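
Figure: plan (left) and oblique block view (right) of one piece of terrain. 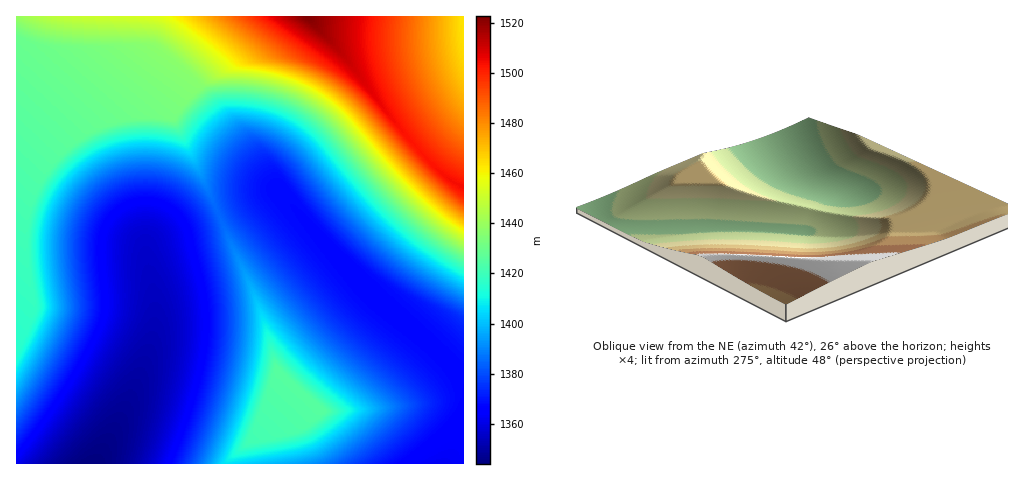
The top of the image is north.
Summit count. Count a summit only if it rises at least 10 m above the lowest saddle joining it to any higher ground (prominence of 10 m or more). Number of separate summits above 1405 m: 1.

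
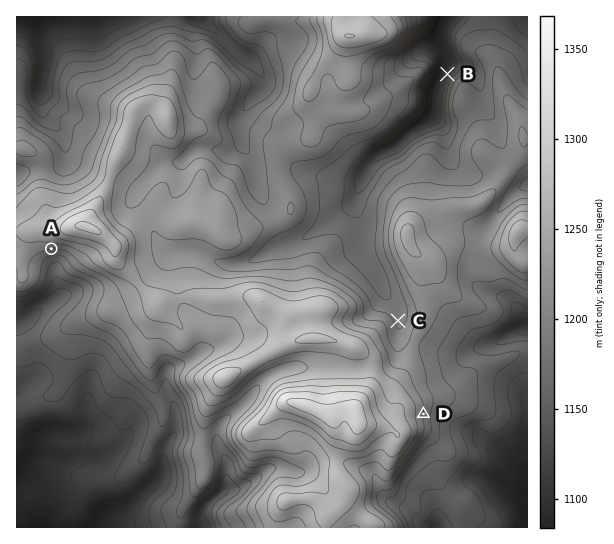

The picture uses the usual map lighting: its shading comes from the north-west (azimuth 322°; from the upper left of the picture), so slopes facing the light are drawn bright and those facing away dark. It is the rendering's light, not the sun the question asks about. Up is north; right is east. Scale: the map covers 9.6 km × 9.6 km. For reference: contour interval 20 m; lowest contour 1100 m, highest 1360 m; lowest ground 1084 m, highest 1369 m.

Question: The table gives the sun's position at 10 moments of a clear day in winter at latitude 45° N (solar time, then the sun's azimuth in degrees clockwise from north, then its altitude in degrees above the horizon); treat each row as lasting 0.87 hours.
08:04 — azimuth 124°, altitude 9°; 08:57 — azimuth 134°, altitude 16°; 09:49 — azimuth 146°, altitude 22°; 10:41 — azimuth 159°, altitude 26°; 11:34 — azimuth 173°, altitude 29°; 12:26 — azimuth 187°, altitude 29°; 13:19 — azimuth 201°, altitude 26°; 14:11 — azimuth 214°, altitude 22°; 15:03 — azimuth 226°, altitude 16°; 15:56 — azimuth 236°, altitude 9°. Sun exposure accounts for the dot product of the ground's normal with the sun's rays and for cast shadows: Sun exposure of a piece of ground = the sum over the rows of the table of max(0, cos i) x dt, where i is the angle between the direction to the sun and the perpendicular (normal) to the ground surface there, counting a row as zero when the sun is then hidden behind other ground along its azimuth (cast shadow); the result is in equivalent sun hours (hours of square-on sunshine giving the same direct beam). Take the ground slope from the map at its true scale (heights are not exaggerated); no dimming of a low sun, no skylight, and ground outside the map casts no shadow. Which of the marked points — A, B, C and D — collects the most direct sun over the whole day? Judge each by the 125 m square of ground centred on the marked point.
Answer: A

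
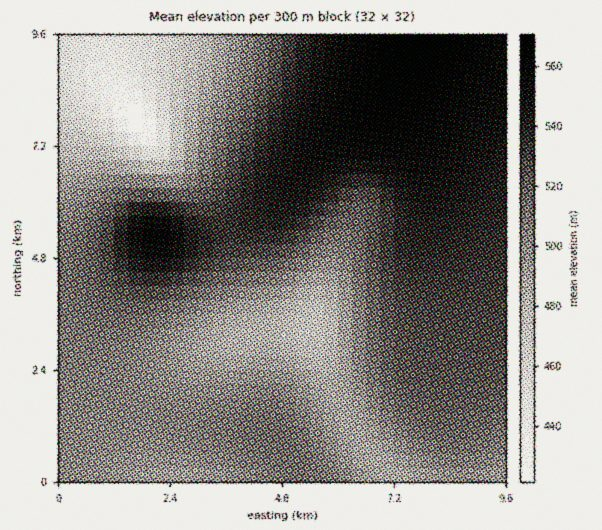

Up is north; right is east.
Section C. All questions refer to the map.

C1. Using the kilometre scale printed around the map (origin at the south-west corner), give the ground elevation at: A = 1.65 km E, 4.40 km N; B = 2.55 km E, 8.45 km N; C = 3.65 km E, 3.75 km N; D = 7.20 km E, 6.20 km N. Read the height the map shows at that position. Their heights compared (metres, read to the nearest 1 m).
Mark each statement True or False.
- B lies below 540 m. True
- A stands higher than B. True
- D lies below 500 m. False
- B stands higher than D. False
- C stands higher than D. False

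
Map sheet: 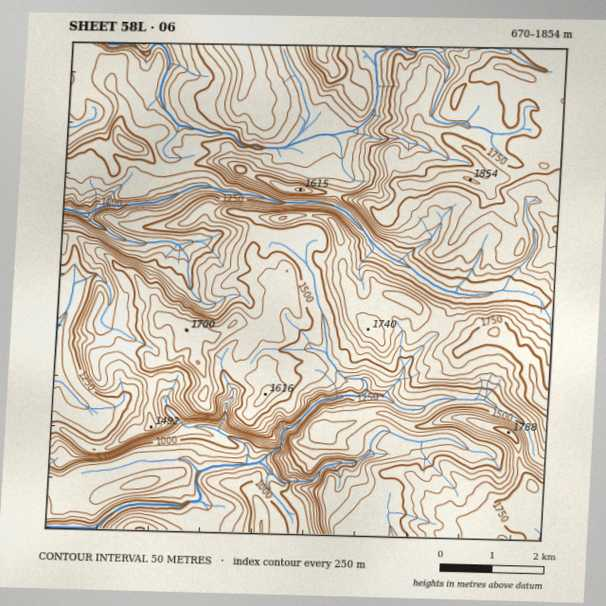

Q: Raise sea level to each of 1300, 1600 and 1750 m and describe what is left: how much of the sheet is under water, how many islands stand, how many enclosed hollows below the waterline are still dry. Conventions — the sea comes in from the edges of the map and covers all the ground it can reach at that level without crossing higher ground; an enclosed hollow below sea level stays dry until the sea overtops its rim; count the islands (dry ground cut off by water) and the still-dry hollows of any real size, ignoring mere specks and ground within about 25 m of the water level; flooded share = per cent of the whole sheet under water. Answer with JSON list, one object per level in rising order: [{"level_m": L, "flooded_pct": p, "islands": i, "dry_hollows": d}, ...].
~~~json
[{"level_m": 1300, "flooded_pct": 31, "islands": 1, "dry_hollows": 0}, {"level_m": 1600, "flooded_pct": 74, "islands": 2, "dry_hollows": 0}, {"level_m": 1750, "flooded_pct": 93, "islands": 1, "dry_hollows": 0}]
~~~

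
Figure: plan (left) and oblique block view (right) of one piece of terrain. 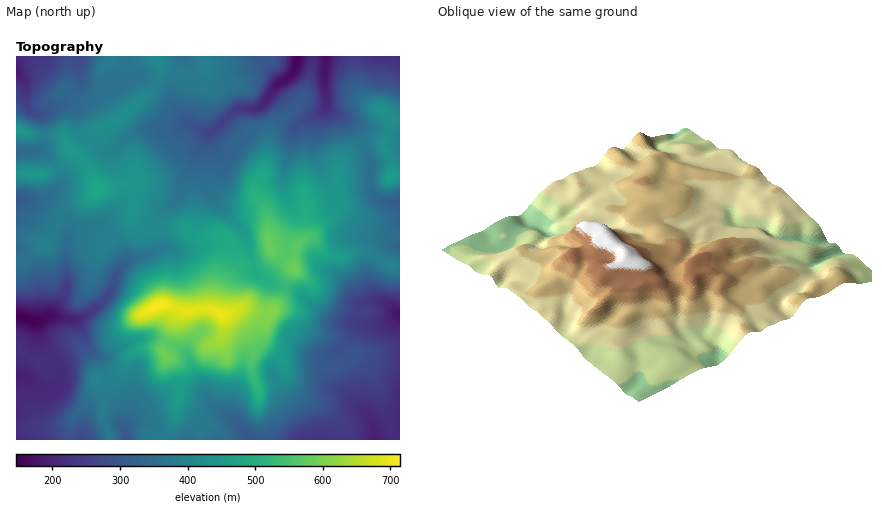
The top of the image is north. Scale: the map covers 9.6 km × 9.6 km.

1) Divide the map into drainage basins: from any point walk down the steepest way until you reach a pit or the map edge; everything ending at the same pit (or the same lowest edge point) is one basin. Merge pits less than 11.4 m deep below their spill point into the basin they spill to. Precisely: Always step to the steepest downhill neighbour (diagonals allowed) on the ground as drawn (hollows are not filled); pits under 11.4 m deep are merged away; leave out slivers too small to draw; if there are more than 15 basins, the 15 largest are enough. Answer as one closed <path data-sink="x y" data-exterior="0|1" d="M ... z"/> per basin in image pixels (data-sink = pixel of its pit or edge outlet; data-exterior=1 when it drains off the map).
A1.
<path data-sink="16 316" data-exterior="1" d="M130 181l-18 7-14 1-10 10-20 11-14 16-6 16-4 3-4 0-16 15-8 4 0 84 4 1 6 6 18 12 18-15 16-6 6 6 7 10 4 16 9 5 6 0 9-7 7-16 8-9 6-3 18 0 5 2 9-26 8-14 30-1 9 3 6-26 13-20-6-24-4-4-8-4-20 5-16-10-32 0-12-4-7-7 4-30z"/><path data-sink="400 316" data-exterior="1" d="M312 238l-6 0-9 6-4 14 1 12-6 8-6 20-12 13-30-3-14 7-16-6-30 1-2 2-15 38 5 8 9 4 4 10-4 38 21 16 4 14 144 0-4-16-16-17-24-9-13-12-4-8-1-12 4 3 42-2 8-3 18-11 22 0 22-3 0-84-8 0-30-15-6 0-14 6-8 0-8-3z"/><path data-sink="298 56" data-exterior="1" d="M312 56l-108 0-1 14-9 6-16-1-14-5-4-4-2 14-10 14-30 25-30 15-16 16 13 12 13 27 14-1 18-7 6 5 1 6-4 26 7 7 12 4 32 0 16 10 16-5 12 4 5 6 5 16 0 6-8 13 10-11 20-6 11-10-3-14 0-18-5-14-8-12 0-8 10-18 6-38 29-26 3-6 8-26z"/><path data-sink="326 56" data-exterior="1" d="M354 56l-41 0-3 20-10 28-29 26-6 38-10 18 0 8 8 12 5 14 2 28 24 20-1-10 4-14 13-7 29-31-1-38 3-6 11-11 12-7 14-2 6 2 6-24-31-28-3-8z"/><path data-sink="16 70" data-exterior="1" d="M66 56l-50 0 0 74 14 4 30 1 4 3 2 8 6 4 16-16 21-10-13-20-18-3-14-11 3-6 1-14z"/><path data-sink="376 440" data-exterior="1" d="M400 350l-12 0-10 3-22 0-18 11-8 3-42 2-4-3 1 12 4 8 13 12 24 9 11 11 7 10 2 12 54 0z"/><path data-sink="126 440" data-exterior="1" d="M158 348l-18 0-6 3-8 9-7 16-13 10-4 30 8 24 54 0 8-14 8-34 1-20-4-10z"/><path data-sink="16 376" data-exterior="1" d="M78 346l-16 6-18 15-18-12-6-6-4 1 0 78 34-1 16-3 7-6 16-18 6-12 0-16-8-16z"/><path data-sink="400 202" data-exterior="1" d="M378 142l-8 0-10 4-19 16-3 6 1 38-14 14 13-3 38 18 24 0 0-61-8 0 1-4-4-14-5-10z"/><path data-sink="16 200" data-exterior="1" d="M72 150l-4 10-18 12-6 2-28 0 0 63 8 0 20 8 14-25 10-10 20-11 10-9-13-28z"/><path data-sink="400 246" data-exterior="1" d="M338 217l-6 0-6 4-18 17 4 0 14 16 8 3 8 0 14-6 6 0 30 15 8 0 0-31-24 0z"/><path data-sink="400 56" data-exterior="1" d="M400 56l-46 0 0 14 5 22 13 14 22 14 6 0z"/><path data-sink="78 56" data-exterior="1" d="M108 56l-40 0-1 28-3 6 14 11 18 3 10 18 4 1 14-8 3-5-13-20-11-10-1-10 7-10z"/><path data-sink="16 152" data-exterior="1" d="M18 130l-2 0 0 43 28 1 6-2 14-8 7-10 0-4-5-4-2-8-4-3-30-1z"/><path data-sink="80 440" data-exterior="1" d="M96 378l-1 10-4 8-20 26-1 18 40 0-8-24 2-24 4-8z"/>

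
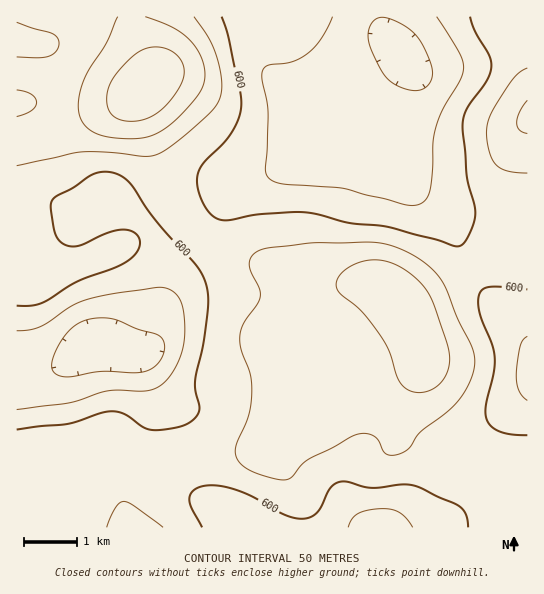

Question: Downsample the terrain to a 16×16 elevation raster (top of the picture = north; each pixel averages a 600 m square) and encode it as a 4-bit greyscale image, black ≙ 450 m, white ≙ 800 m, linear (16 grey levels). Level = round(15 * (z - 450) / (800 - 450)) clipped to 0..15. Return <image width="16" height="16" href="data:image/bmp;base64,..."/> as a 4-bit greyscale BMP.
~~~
<image width="16" height="16" href="data:image/bmp;base64,Qk32AAAAAAAAAHYAAAAoAAAAEAAAABAAAAABAAQAAAAAAIAAAAATCwAAEwsAABAAAAAAAAAAAAAAABEREQAiIiIAMzMzAERERABVVVUAZmZmAHd3dwCIiIgAmZmZAKqqqgC7u7sAzMzMAN3d3QDu7u4A////AHeJh1Z2VFZ4d4h3eId3eIh3h3eJmYmIh1ZmZnmqmZh1MzNGeaqqunUyESWJqqvLhVMiNYmqrMp1dlVFeZq8uHZ3dmeJmaqXd3Zmd3d3dmZ3d2Z3VVVERXeYiIdlQ0RFiaq8uXUzNEWKus7rhUMzNHmZveyFRDIjaImrunVUMiR4"/>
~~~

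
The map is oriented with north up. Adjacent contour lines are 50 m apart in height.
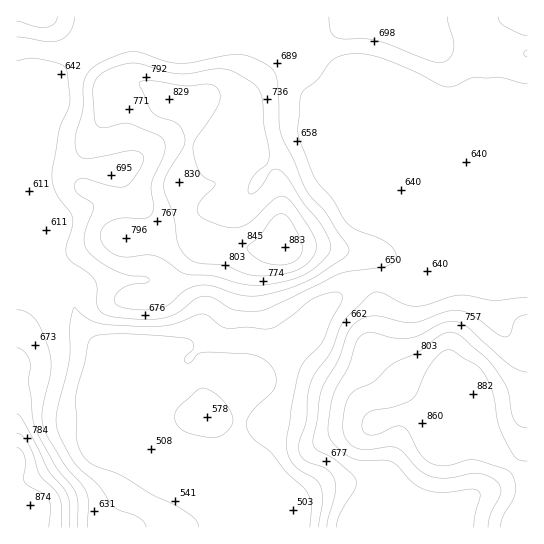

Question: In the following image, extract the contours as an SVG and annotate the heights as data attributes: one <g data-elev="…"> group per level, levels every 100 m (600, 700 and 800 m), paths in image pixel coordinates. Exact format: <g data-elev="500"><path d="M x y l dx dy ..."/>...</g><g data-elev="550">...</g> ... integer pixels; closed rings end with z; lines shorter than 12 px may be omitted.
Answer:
<g data-elev="600"><path d="M146 527l-1-4-6-5-21-8-5-4-15-21-24-23-16-31-2-8 1-9 12-53 1-36 4-18 15 12 17 6 39 2 18-1 14-3 25-9 7 2 10 9 7 3 21-1 20 2 12-5 35-26 12-4 11-2 5 3-1 8-9 16-10 23-17 19-6 10-7 32-6 38 1 12 6 10 6 7 17 9 5 8 1 15-3 25"/></g><g data-elev="700"><path d="M77 527l1-22-2-11-4-8-17-20-19-36-3-12-5-36 2-20-5-10-8-4"/><path d="M527 315l-6 1-5 3-6 15-4 3-9-3-26-19-13-5-12 2-24 9-9 2-11-1-23-6-9 0-9 3-8 6-6 10-9 26-16 29-9 51 2 8 22 12 15 13 4 7-2 9-15 25-3 12"/><path d="M128 309l19 1 15-2 9-5 15-13 15-5 12 1 21 7 12 3 12 0 13-3 20-5 20-9 31-20 6-5 1-4-2-5-22-34-19-21-13-31-10-20-4-13 0-31-3-18-4-8-9-6-14-7-12-2-46 9-14 0-14-2-22-8-10-1-10 2-20 8-9 7-6 6-3 11 0 25-8 27 0 9 3 7 4 4 7 1 44-8 8 2 2 4 0 5-4 8-8 11-5 5-12 1-31-9-6 3-3 5 4 8 13 8 3 4-10 31 1 8 3 6 11 10 16 10 15 5 16 1 3 2 0 3-3 1-13 1-7 2-9 7-3 6 1 4 4 3z"/><path d="M17 37l30 5 12-2 7-3 4-6 3-6 1-8"/><path d="M329 17l2 14 6 7 8 1 21 0 11 2 52 19 10 3 6-1 4-3 5-10-1-8-6-24"/><path d="M498 17l2 5 4 4 15 8 8 2"/></g><g data-elev="800"><path d="M61 527l1-20-3-10-4-7-15-15-11-30-7-9-5-3"/><path d="M527 428l-8-2-5-6-7-31-15-24-30-28-9-5-12 3-23 17-25 12-20 18-19 9-7 10-3 14-1 15 3 9 8 8 11 3 24-3 8 1 6 4 18 19 13 6 15 1 28-5 9 2 10 6 4 5 1 7-10 21-3 13"/><path d="M252 275l14 1 19-2 10-3 10-5 7-8 4-9 0-8-5-11-20-28-5-5-4-1-9 4-23 22-11 5-8 1-8-2-22-9-4-6 1-6 5-8 11-10 1-4-10-6-6-6-5-13-1-12 3-8 22-32 2-8-1-7-4-5-6-2-23 2-34-5-12 1 0 4 12 25 6 6 19 6 4 6 3 6 0 11-16 27-4 12 1 8 8 22 4 24 3 10 6 8 9 5 30 3z"/></g>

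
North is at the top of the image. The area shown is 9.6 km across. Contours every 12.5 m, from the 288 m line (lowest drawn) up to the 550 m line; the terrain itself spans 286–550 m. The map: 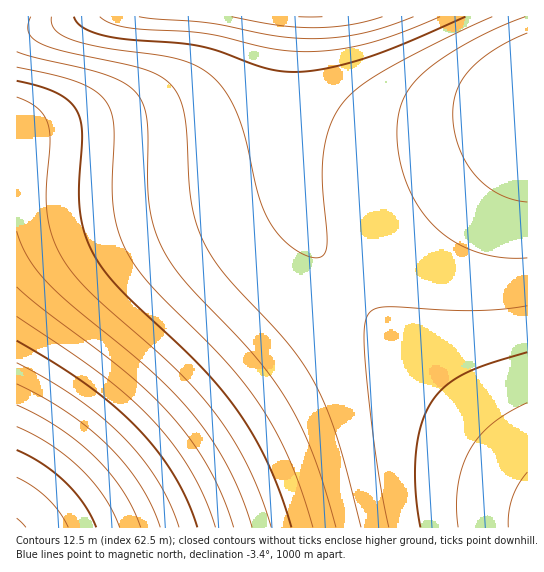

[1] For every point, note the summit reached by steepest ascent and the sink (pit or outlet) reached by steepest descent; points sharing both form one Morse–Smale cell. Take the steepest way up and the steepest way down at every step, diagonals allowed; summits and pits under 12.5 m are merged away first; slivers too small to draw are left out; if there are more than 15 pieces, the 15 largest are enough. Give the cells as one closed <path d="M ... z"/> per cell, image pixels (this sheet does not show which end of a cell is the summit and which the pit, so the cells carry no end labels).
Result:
<path d="M290 16l-274 1 1 511 29-1 45-30 182-144 76-66-26-30-16-23-10-17-8-26-5-50 0-47z"/><path d="M350 288l-215 176-53 40-39 23 484 1 1-55-87-84z"/><path d="M527 16l-236 1-7 77 0 47 5 50 8 26 10 17 16 23 26 30 128-110 50-51z"/><path d="M527 124l-22 26-28 27-128 110 92 102 86 83z"/>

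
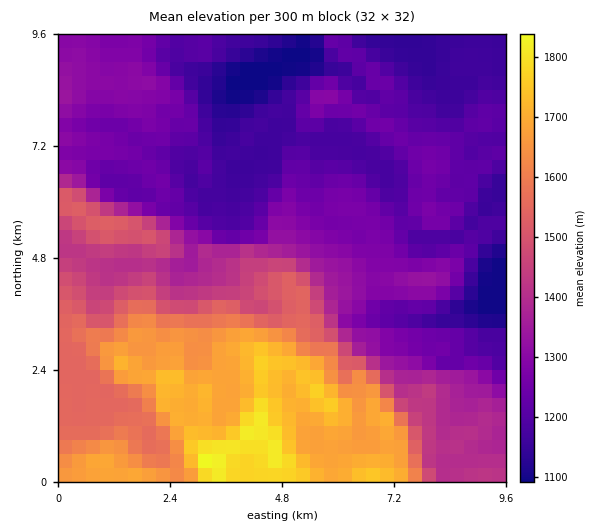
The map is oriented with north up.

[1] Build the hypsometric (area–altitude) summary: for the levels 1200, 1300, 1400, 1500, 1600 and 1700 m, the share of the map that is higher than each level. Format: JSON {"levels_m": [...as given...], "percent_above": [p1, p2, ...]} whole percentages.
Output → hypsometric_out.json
{"levels_m": [1200, 1300, 1400, 1500, 1600, 1700], "percent_above": [78, 51, 40, 30, 20, 9]}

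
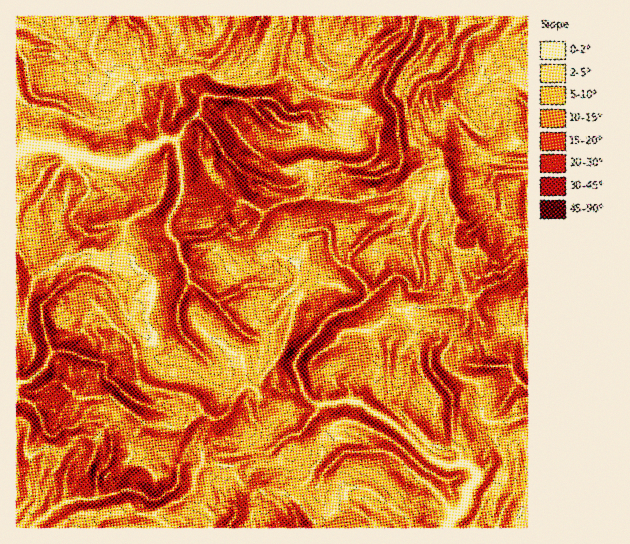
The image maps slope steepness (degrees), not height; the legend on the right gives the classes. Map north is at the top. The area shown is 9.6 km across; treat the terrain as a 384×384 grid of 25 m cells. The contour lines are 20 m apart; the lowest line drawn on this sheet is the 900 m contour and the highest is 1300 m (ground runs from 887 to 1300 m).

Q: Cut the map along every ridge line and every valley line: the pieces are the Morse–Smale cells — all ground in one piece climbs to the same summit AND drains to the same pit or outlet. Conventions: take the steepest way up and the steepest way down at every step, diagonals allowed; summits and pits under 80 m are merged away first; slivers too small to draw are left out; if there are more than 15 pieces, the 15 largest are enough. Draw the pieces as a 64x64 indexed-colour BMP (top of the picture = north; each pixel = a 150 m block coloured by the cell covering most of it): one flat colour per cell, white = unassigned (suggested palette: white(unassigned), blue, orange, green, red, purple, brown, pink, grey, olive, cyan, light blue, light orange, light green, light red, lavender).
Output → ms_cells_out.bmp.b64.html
<image width="64" height="64" href="data:image/bmp;base64,Qk12CAAAAAAAAHYAAAAoAAAAQAAAAEAAAAABAAQAAAAAAAAIAAATCwAAEwsAABAAAAAAAAAA////ALR3HwAOf/8ALKAsACgn1gC9Z5QAS1aMAMJ34wB/f38AIr28AM++FwDox64AeLv/AIrfmACWmP8A1bDFAJmZmZmZmZmZmZAMzMzO7t3d3dIiIiIiIiIiIiIiIiIimWaZmZmZmZmZAAzMzM7t3d3d0iIiIiIiIiIiIiIiIiKZZmmZmZmZmZkADMzMzu7d3d0iIiIiIiIiIiIiIiIiIpmWZmmZmZmZmZlszMzu7t3d0iIiIiIiIiIiIiIiIiIimZZmZmZmaZZmZmbMzu7i0iIiIiIiIiIiIiIiIiIiIiKZlmZmZmZmZmZmZszO7iIiIiIiIiIiIiIiIiIiIiIiIpmWZmZmZmZmZmZmzM7uIiIiIiIiIiIiIiIiIiIiIiIimZZmZmZmZmZmZmZszuIiIiIiIiIiIiIiIiIiIiIiIiKZlmZmZmZmZmZmZmqqIiIiIiIiIiIiIiIiIiIiIiIiIp/5ZmZmZmZmZmZmaqqqoiIiIiIiIiIiIiIiIiIiIiIin/9ERmZmZmZmZmZqqqqqqqIiIiIiIiIiIiIiIiIiIiKf/0RERGZmZmZmZmaqqqqqqiIiIiIiIiIiIiIiIiIiIpn0RERERmZmZmZmZqqqqqqqqiIiIiIiIiIiIiIiIiIin/REREREZmZERERmaqqqqqqqoiIiIiIiIiIiIiIoiCL/9ERERERGREREREVVWqqqqqqqIiIiIiIiIiIiIoiIiP9ERERERERERERERVVaqqqqqqoiIiIiIiIiIiIiiIiIREREREREREREREVVVVqqqqqqIiIiIiIiIiIiIiKIiIhEREREREREREVVVVVVVaqqoiIiIiIiIiIiIiIiIoiIiLtERERERERFVVVVVVVVVVoiIiIiIiIiIiIiIiIoiIiIu7REREREREVVVVVVVVVVUiIiIiIiIiIiIiIiKIiIiIi7u0RERERERVVVVVVVVVURIiIiIiIiIiIiIiKIiIiIiLu7RERERERFVVVVVVVVVVESIiIiIiIiIiIiKIiIiIiIu7tEREREREVVVVVVVVVVURIiIiIiIiIiIiIiiIiIiIi7u0REREREREVVURVVVVURESIiIiIiIiIiIiKIiIiIiLu7RERERERERVVREVVVERERIiIiIiIiIiIiIiiIiIiIG7RERERERERFVRERFVEREREiIiIiIiIiIiIiIogzMzMbtERERERERFVVERERERERERIiIiIiIiIiIiIiiDMzMxu0RERERERERVUREREREREREiIiIiIiIiIiIiKDMzMzG7tERERERERFVVERERERERESIiIiIiIiIiIiIiMzMzMRu7REREREREVVURERERERERIiIiIiIiIiIiIiMzMzMxG7u0RERERERVVREREREREREiIiIiIiIiIiIiIzMzMzERu7tERERERFVVERERERERESIiIiIiIiIiIiIjMzMzMRERu7RERERVVVURERERERERIiIiIiIiIiIiIjMzMzMxEREbtERERFVVVRERERERERIiIiIiIiIiIiIiMzMzMzERERERtVVVVVVRERERERESIiIiIiIiIiIiIiIzMzMzMREREREVVVVVVVERERERESIiIiIiIiIiIiIiIjMzMzMxERERERVVVVVVERERERESIiIiIiIiIiIiIiIiMzMzMzERERERERERERERERERERIiIiIiIiIiIiIiIiIzMzMzMRERERERERERERERERERESIiIiIiIiIiIiIiIjMzMzMxERERERERERERERERERERIiIiIiIiIiIiIiIiMzMzMzERERERERERERERERERERERIiIiIiIiIiIiIiMzMzMzMREREREREREREREREREREREREjMzMzMiIiIiIzMzMzMxERERERERERERERERERERERERMzMzMzMyIiIjMzMzMzEREREREREREREREREREREREREzMzMzMzMiIgMzMzMzMRERERERERERERERERERERERETMzMzMzMzIAAzMzMzMxEREREREREREREREREREREREREzMRMzMzMzAzMzMzMzERERERERERERERERERERERERERERERMzMzMzMzMzMzMREREREREREREREREREREREREREREREzMzMzMzMzMzMxERERERERERERERERERERERERERERETMzMzMzMzMzMzERERERERERERERERERERERERERERERMzMzMzMzMzMzMREREREREREREREREREREREREREREREzMzMzMzMzMzMxEREREREREREREREREREREREREREREzMzMzMzMzMzMzEREREREREREREREREREREREREREREzMzMzMzMzMzMzMRERERERERERERERERERERERERETMzMzMzMzMzMzMzMxEREREREREREREREREREREREXczMzMzMzMzMzMzMzMzERERERERERERERERERdxEREXdzMzMzMzMzMzMzMzMzMREREREREREREREREXd3d3cXd3czMzMzMzMzMzMzMzMxEREREREREREREREXd3d3d3d3dzMzMzMzMzMzMzMzMzERERERERERERERERd3d3d3d3dzMzMzMzMzMzMzMzMzMRERERERERERERF3d3d3d3d3d3MzMzMzMzMzMzMzMzMxEREREREREREREXd3d3d3d3d3MzMzMzMzMzMzMzMzMzEREREREREREREXd3d3d3d3d3czMzMzMzMzMzMzMzMzMRERERERERERERd3d3d3d3d3d3MzMzMzMzMzMzMzMzMxERERERERERERF3d3d3d3d3d3czMzMzMzMzMzMzMzMz"/>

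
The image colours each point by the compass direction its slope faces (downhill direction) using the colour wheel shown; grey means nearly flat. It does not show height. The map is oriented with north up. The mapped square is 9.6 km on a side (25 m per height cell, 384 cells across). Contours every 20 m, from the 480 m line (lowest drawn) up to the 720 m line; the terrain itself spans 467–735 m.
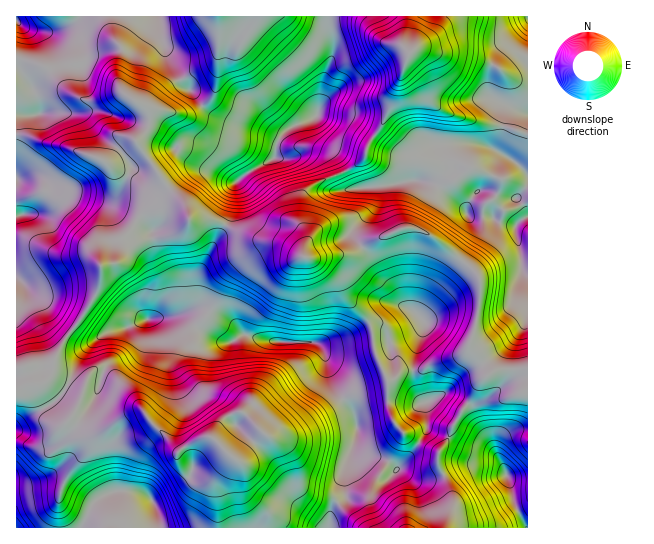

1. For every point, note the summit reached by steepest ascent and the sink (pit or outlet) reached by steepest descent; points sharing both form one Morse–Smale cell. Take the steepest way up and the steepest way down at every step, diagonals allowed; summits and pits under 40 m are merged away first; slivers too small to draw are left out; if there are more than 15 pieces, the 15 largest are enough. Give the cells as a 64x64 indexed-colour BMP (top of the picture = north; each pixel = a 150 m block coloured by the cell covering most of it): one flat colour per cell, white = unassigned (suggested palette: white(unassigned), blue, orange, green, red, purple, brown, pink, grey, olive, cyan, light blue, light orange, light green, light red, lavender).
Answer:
<image width="64" height="64" href="data:image/bmp;base64,Qk12CAAAAAAAAHYAAAAoAAAAQAAAAEAAAAABAAQAAAAAAAAIAAATCwAAEwsAABAAAAAAAAAA////ALR3HwAOf/8ALKAsACgn1gC9Z5QAS1aMAMJ34wB/f38AIr28AM++FwDox64AeLv/AIrfmACWmP8A1bDFAFVVVVUAAAAAAFVVVVAAAAEREREczMzMzMzMzP//////VVVVVVAAAAAAVVVVUAAAARERERzMzMzMzMzM//////BVVVVVUAAAAAVVVVVQAAABEREREczMzMzMzMzP////8FVVVVVVAAAABVVVVVAAABERERERHMzMzMzMzM////8AVVVVVVVVAAVVVVVVUAABEREREREczMzMzMzM/////wBVVVVVVVVVVVVVVVVQAAERERERERzMzMzMzMz/////AFVVVVVVVVVVVVVVVVAAARERERERHMzMzMzMzP////AAVVVVVVVVVVVVVVVVVQAREREREREczMzMzMzP////8ABVVVVVVVVVVVVVVVVVUBERERERERzMzN3czM////8AAFVVVVVVVVVVVVVVVVUAAREREREREc3d3d3Mz///8AAAVVVVVVVVVVVVURFVUAABERERERER3d3d3czM8AAAAABVVVVVVVVVVVVREREQAAAREREREREd3d3d3MwAAAAAAFVVVVURFVVVVRERERAAABERERERER3d3d3QAAAAAAAABVVVURERFVVREREREQABERERERER3d3d3dAAAAAAAAAABVVRERERFRERERERERERERERERHd3d3d0AAAAAAAAAAAVVURERERERERERERERERERERHd3d3d3QAAAAAAAAAAAAVREREREREREREREREREREREd3d3d3QAAAAAAAAAAAAAREREREREREREREREREREREd3d3d3dAAAAAAAAAAd3MzERERERERERERERERERERER3d3d3d0AAAAAAAAAB3czMRERERERERERERERERERER3d3d0A0AAAAAAGAAB3d3MzERERERERERERERERERERHd3d0AAAmQAAAGZmZnd3czMREREREREREREREREREREd3d3QAACZmZAAZmZmd3dzMzEREREREREREREREREREd3d3dAAAJmZmZZmZmZ3d3czMxEREREREREQARETMzMzMz3d0AAAmZmZlmZmZnd3d3MzMREREREREQAAMzMzMzMzMz3QmZAJmZmWZmZmd3d3dzMzMzEREREAAAMzMzMzMzMzM5mZmQmZmZZmZmZ3d3d3MzMzMzMzEAADMzMzMzMzMzMzmZmZmZmZmWZmZnd3d3dzMzMzMzMzMzMzMzMzMzMzMzmZmZmZmZmZZmZmd3d3d3czMzMzMzMzMzMzMzMzMzMzmZmZmZmZmZlmZmZ3d3d3dzMzMzMzMzMzMzMzMzMzMzmZmZmZmZmZmWZmZnd3d3d3MzMzMzMzMzMzMzMzMzMzOZmZmZmZmZmZZmZmd3d3d3dzMzMzMzMzMzMzMzMzMzOZmZmZmZmZmZlmZmZ3d3d3d3MzMzMzMzMzMzMzMzMzOZmZmZmZmZmZlmZmYnd3d3d3d3MzMzMzMzMzMzMzMzmZmZmZmZmZmZlmZmZid3d3d3d3czMzMzMzMzMzMzM0ZmZmmZmZmZmZZmZmZmJ3d3d3d3d0MzMzMzMzMzMzNERmZmZmmZmZmZZmZmZmYnd3d3d3d3dEREMzMzMzNERERGZmZmZmmZmZZmZmZmZid3d3d3d3d0REREMzMzREREREZmZmZmZmZmZmZmZmZiJ3d3d3d3d3dERERDM0RERERERmZmZmZmZmZmZmZmYiInd3d3d3d3d3RERERERERERERGZmZmZmZmZmZmYiIiIid3d3d3d3d3d3dHREREREREREZmZmZmZmZmZmZiIiIiJ3d3d3fu53d3d3RERERERERERmZmZmZmZmZmYiIiIiInd3fu7u7ud3d3REREREREREREZmZmZmZmZmYiIiIiIid37u7u7u7nRERERERERERERERGZmIiIiIiIiIiIiIiLu7u7u7u7gREREREREREREREREREIiIiIiIiIiIiIiIu7u7u7u7gBERERERERERERERERES7IiIiIiIiIiIiIi7u7u7u7u4ERERERERERERERERES7uyIiIiIiIiIiIiLu7u7u7u7oREREREREREREREREu7u7IiIiIiIiIiIiIu7u7u7u6IiEREREREREREREREu7u7siIiIiIiIiIiIi7u7u7u6IiIhERERERERESqpEu7u7u7IiIiIiIiIiIiLu7u7u6IiIiIRERERESqqqqqS7u7u7uyIiIiIiIiIiIu7u7u6IiIiIhEREREqqqqqqqqu7u7u7IiIiIiIiIiIiAAiIiIiIiIiIiIiEqqqqqqqqqru7u7uyIiIiIiIiIiIACIiIiIiIiIiIiICqqqqqqqqqu7u7u7IiIiIiIiIiIgCIiIiIiIiIiIiIAAqqqqqqqqq7u7u7siIiIiIiIiIiAIiIiIiIiIiIiIAACqqqqqqqqru7u7u7IiIiIiIiIiIIiIiIiIiIiIiIAAAKqqqqqqqqq7u7u7siIiIiIiIiIoiIiIiIiIiIiIgAAAqqqqqqqqqru7u7uyIiIiIiIiIiiIiIiIiIiIiIgAAACqqqqqqqqqu7u7u7siIiIiIiIiIIiIiIiIiIiIiAAAAKqqqqqqqqqru7u7uyIiIiIiIiIgiIiIiIiIiIiAAAAAqqqqqqqqqqu7u7u7siIiIiIiIiCIiIiIiIiIiIAAAACqqqqqqqqqu7u7u7u7siIiIiIiIAAACIiIiIiIgAAAAKqqqqqqqqq7u7u7u7uyIiIiIiIgAAAACIiIiIiAAAAAqqqqqqqqqru7u7u7u7siIiIiIi"/>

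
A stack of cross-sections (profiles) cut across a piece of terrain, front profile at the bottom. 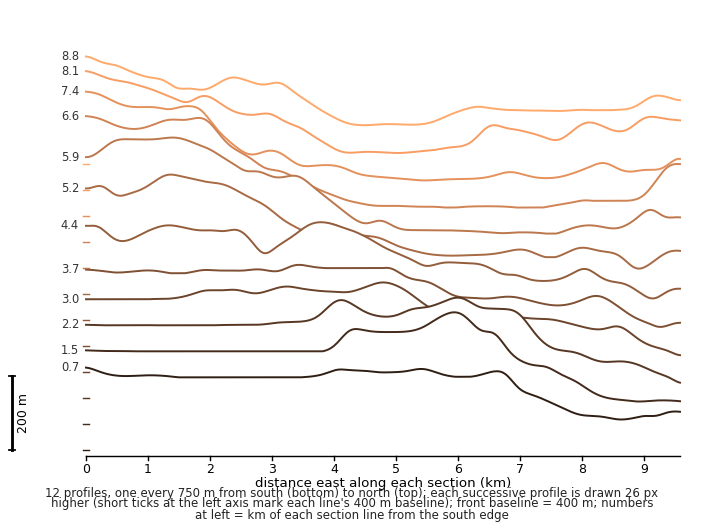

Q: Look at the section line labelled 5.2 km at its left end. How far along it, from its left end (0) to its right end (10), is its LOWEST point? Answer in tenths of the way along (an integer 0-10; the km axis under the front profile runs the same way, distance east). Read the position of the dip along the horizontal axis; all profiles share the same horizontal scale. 9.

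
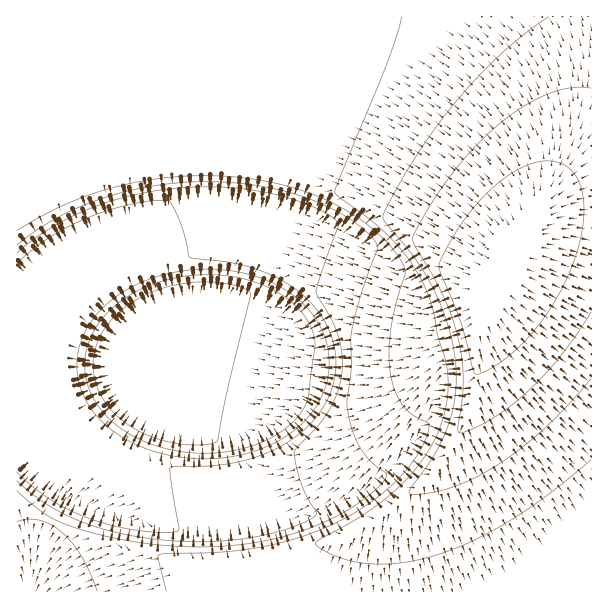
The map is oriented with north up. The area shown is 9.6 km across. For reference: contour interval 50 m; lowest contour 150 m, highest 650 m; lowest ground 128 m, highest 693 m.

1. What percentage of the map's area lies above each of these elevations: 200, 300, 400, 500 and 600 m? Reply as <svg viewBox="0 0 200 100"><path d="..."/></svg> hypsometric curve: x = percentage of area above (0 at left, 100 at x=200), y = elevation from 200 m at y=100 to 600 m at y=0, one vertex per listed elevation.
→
<svg viewBox="0 0 200 100"><path d="M180 100l-25-25-27-25-67-25-37-25"/></svg>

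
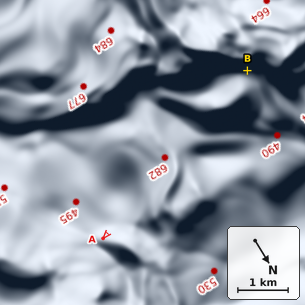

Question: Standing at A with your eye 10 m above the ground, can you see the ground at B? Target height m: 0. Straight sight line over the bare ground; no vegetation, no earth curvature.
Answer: no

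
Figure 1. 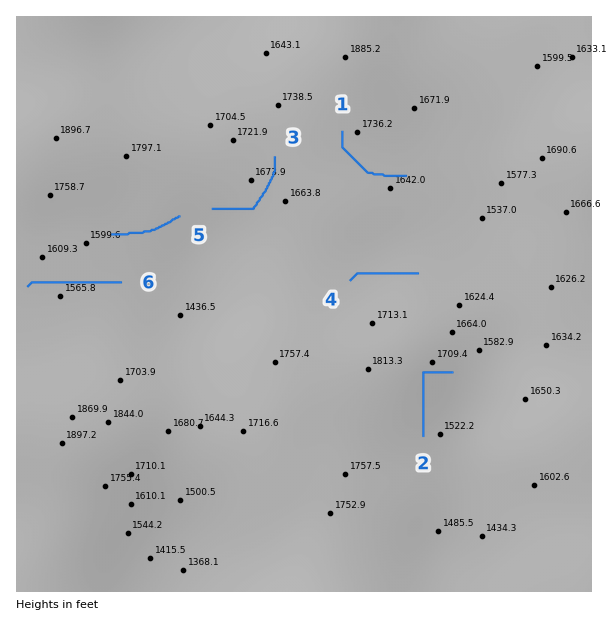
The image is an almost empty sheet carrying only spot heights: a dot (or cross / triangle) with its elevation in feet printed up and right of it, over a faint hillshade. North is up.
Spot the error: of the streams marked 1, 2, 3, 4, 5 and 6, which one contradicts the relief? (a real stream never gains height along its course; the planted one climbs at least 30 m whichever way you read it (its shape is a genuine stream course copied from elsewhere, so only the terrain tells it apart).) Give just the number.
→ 2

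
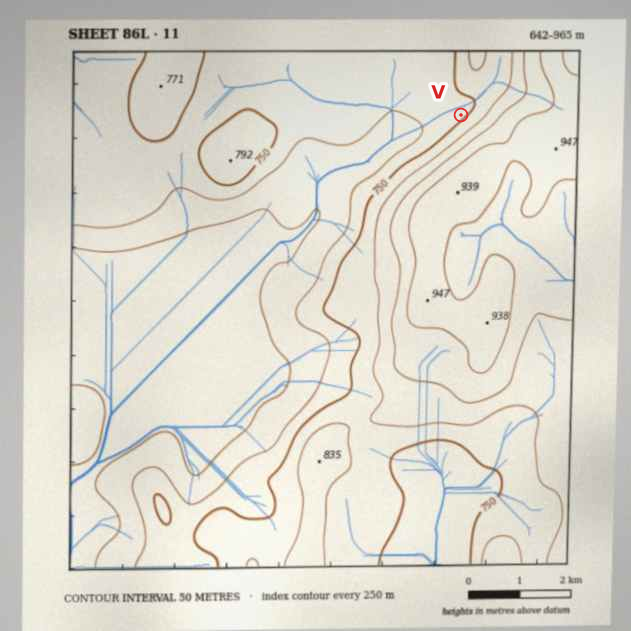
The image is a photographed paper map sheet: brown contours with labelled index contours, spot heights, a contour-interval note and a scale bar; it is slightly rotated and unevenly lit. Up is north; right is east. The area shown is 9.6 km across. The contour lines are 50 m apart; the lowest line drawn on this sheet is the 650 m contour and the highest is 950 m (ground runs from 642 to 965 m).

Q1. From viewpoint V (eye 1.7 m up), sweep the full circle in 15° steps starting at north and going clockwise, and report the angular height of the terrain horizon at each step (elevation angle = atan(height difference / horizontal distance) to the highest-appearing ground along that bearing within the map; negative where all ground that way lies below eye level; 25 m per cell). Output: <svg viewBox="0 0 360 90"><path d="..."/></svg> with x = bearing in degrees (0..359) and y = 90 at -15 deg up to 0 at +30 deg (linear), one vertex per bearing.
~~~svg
<svg viewBox="0 0 360 90"><path d="M0 55l15-3 15 2 15-1 15-4 15 0 15-5 15-3 15-3 15-2 15-1 15 2 15 3 15 5 15 6 15 6 15 4 15-2 15 1 15 0 15 1 15 2 15-2 15-2"/></svg>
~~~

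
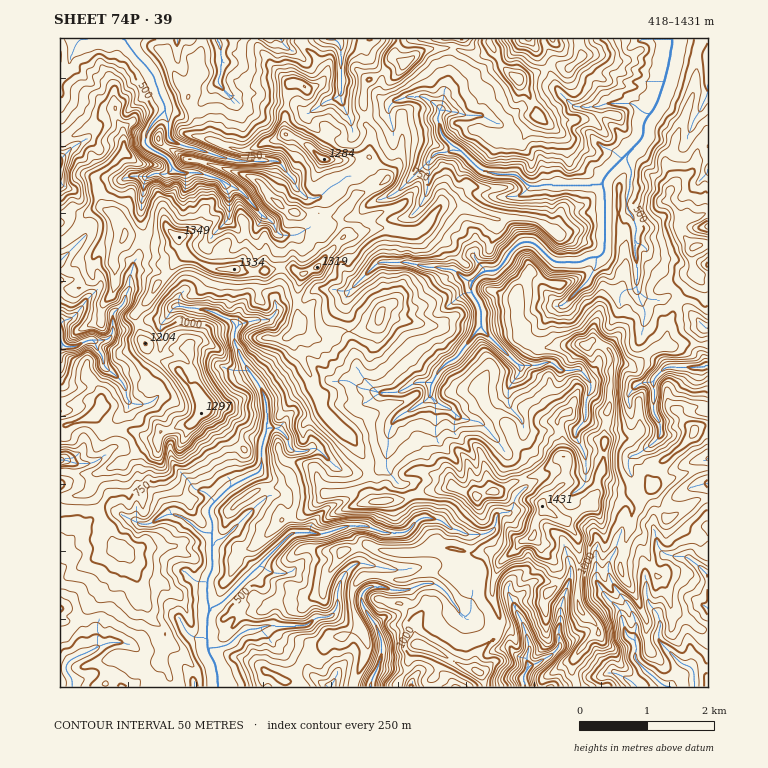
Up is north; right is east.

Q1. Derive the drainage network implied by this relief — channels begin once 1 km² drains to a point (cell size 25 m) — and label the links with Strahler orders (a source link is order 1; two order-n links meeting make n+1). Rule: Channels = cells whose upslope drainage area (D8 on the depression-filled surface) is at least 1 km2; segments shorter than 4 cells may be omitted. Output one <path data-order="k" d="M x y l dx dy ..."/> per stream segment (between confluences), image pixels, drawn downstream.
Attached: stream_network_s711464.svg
<path data-order="2" d="M527 670l0 1-4 4 0 6 2 2 0 4"/><path data-order="1" d="M691 666l3 5 0 16"/><path data-order="2" d="M209 651l0 3 3 4 0 1 4 6 0 6 2 2 0 14"/><path data-order="1" d="M94 649l-5 2-5 3-3 0-2 2-5 2-7 5 0 2-2 1 0 4 2 1 0 2 5 5 0 9"/><path data-order="1" d="M559 648l-9 8-8 3-7 6-5 0 0 1-3 4"/><path data-order="1" d="M635 641l0 3 2 2 0 5-2 2 0 6 27 26 2 0 1 2 5 0"/><path data-order="1" d="M527 638l0 1 1 2 0 12-1 1 0 7 1 2 0 3-1 2 0 2"/><path data-order="1" d="M331 616l-2 1-12 0-12 9-40 0-2 1-3 0-2 2-10 0-3 3-4 0-12 12-1 0-2 2-5 0-2 2-10 0 0 3"/><path data-order="2" d="M209 612l0 2-2 2 0 33 2 2"/><path data-order="1" d="M459 610l-8-10-2-5-8-8-2 0-3-4-14 0-5 4-3 0-5 3-19 0-5-3-15 0-2 1-2 0-5 7 0 7 4 5 1 5 4 4 0 1 5 5 0 2 3 5 2 9 1 1 0 19-1 1 0 4-2 2 0 3-7 12 0 7-1 0"/><path data-order="2" d="M212 534l0 36-5 8 0 24 2 2 0 8"/><path data-order="1" d="M473 534l-7 0-8-5-6 0-1-1-2 0-7-7-1 0-2-2-7 0-2-1-8 0-2 1-1 0-10 12-2 0-2 2-22 0-2-2-3 0-2-2-3 0-5-3-22 0-2 2-3 0-2 1-3 0-2 2-3 0-2 2-5 0-2 1-6 0-2-1-20 0-2 1-2 0-30 31 0 2-2 1-2 0-35 36-5 1-2 2-3 0 0 3-2 2"/><path data-order="1" d="M167 514l7 0 1 2 5 0 7 5 2 0 8 8 2 0 3 4 9 0 1 1"/><path data-order="1" d="M282 431l-5-3-10 0"/><path data-order="2" d="M267 428l0 5-2 2 0 3-2 2 0 5-2 2 0 22-1 1 0 2-2 2-3 0-5 3-16 7-3 3-2 0-20 20 0 9 3 5 0 13"/><path data-order="1" d="M393 421l10-8 2 0 2-2 3 0 9-7 5-1 6-7"/><path data-order="1" d="M659 419l-5-6 0-34 11-12 39 0 2-2 2 0"/><path data-order="1" d="M456 414l-7-6-3 0-2-2-5-2-9-8"/><path data-order="1" d="M586 401l2-5 3-5 0-9-12-13-3 0-2 1-13 0-9-8-7 0-1 2-4 0-1 1-21 0"/><path data-order="2" d="M430 396l0-12 2 0 0-2"/><path data-order="1" d="M378 392l20 0 5-3 6-2 6-5 17 0"/><path data-order="1" d="M125 387l-2-5-9-8-1 0-5-5-2 0-2-2 0-3-1-2 0-7-5-5 0-1-2-2 0-4-4-3"/><path data-order="2" d="M432 382l4-5 1-5 10-10 9-3 3-4 0-1 4-4 0-1 6-7 0-2 5-5 0-2 7-6"/><path data-order="1" d="M520 372l0-5-2-2"/><path data-order="2" d="M518 365l-37-37 0-1"/><path data-order="2" d="M92 340l-5 0-11 7-12 0 0-2-4-3 0-10"/><path data-order="1" d="M113 333l-5 7-16 0"/><path data-order="3" d="M481 327l0-17-2-2 0-3-1-2 0-2-7-8 0-10 2-2"/><path data-order="1" d="M187 308l10 0 2 2 8 0 2 1 3 0 12 7 4 0 1 2 2 0 5 5 0 5-2 2 0 11 6 9 0 3 1 2 2 5 3 3 0 2 4 3 0 2 3 4 0 1 5 5 0 2 7 12 0 5 2 2 0 25"/><path data-order="1" d="M583 286l6-7 4-8 3-4 0-8 2-2"/><path data-order="1" d="M637 286l0-29-2-1 0-22 2-2 0-5-2-2 0-3-2-2 0-3-6-9 0-10 1-2 0-5 2-1 0-12 2-2 0-7-5-8 0-5 6-7 0-2"/><path data-order="1" d="M358 283l20-21 31 0 1 2 7 0 2 2 5 0 1 1 16 0 1 2 10 0 2 2 2 0 8 8 2 0 2 2 5 0"/><path data-order="3" d="M473 281l8-9 2 0 2-1 11 0 7-7 0-2 4-3 1-5 10-10 2 0 2-2 10 0 2 2 1 0 17 17 2 0 2 1 25 0 8-5 9 0"/><path data-order="3" d="M598 257l1 0 6-5 0-62-2-2 0-3-2-2"/><path data-order="1" d="M261 215l-3-3 0-2-8-9 0-1-10-10-12-5-4-4-1 0-5-3-6 0-1-2-9-2-1-1-21 0-1-2-4 0-3-3"/><path data-order="3" d="M601 183l5-7 0-2 27-27"/><path data-order="1" d="M290 176l-5-5 0-2-3-3 0-2-4-3-42 0-2-2-6 0-2-1-5 0-2-2-8-2-2-2-8-1-2-2-3 0-2-2-7 0-2-1-3 0-2-2-3 0-2-2-1 0-4-3-1 0 0-19-2-1 0-4-2-1 0-4"/><path data-order="2" d="M172 168l-3-9-4-3-12-5-3-4-2 0-1-1 0-2-2 0 2-12 3-3 2-5 13-14"/><path data-order="1" d="M429 161l3-3 0-2 5-4 10 0 5-3 2 0 2 2 5 0"/><path data-order="2" d="M461 151l18 18 2 0 2 2 3 0 2 2 7 0 1 1 21 0 11 12 12 0 2-1 59 0 0-2"/><path data-order="3" d="M633 147l9-8 0-2 1-1 0-12 2-2 2-5 3-3"/><path data-order="3" d="M650 114l4-4 0-1 5-9 1-8 2-2 2-9 1-1 0-5 2-2 0-5 2-2 0-6 1-2 0-9 2-1 0-9"/><path data-order="2" d="M165 110l0-5-7-12 0-5-3-5 0-5-2-2 0-1-5-5 0-2-13-14 0-1-9-10 0-2-1-2-2 0"/><path data-order="1" d="M633 103l9 9 1 0 2 2 5 0"/><path data-order="1" d="M432 102l9 8-2 5-2 2 0 3 4 5 0 7 1 2 0 2 12 11 4 0 3 4"/><path data-order="1" d="M341 93l0-47-5-7-7 0"/><path data-order="1" d="M218 83l0-3 3-5 0-29-2-2-1-5"/>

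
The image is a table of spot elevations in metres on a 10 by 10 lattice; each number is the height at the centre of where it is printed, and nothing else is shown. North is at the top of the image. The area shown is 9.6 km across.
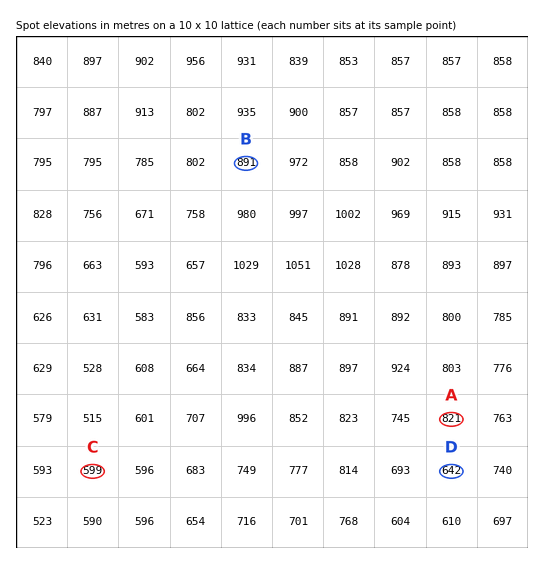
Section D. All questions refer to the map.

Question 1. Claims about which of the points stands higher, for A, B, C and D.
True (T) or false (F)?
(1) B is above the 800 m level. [T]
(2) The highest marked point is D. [F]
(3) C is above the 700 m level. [F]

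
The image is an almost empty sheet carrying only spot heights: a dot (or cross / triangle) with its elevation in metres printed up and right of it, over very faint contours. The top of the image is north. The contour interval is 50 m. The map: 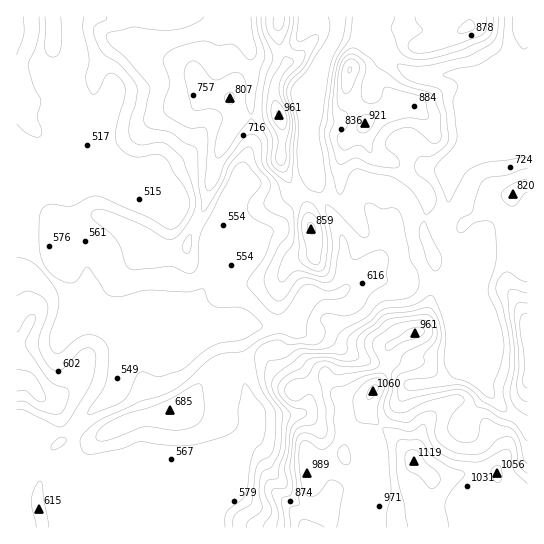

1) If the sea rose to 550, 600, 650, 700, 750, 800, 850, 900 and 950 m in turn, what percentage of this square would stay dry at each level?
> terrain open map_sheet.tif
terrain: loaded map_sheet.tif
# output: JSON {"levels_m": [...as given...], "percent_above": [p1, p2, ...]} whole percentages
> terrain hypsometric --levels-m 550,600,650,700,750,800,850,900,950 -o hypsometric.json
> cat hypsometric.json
{"levels_m": [550, 600, 650, 700, 750, 800, 850, 900, 950], "percent_above": [86, 68, 57, 44, 32, 23, 18, 12, 9]}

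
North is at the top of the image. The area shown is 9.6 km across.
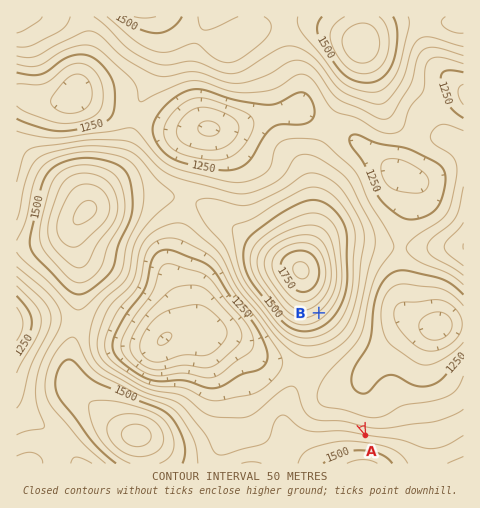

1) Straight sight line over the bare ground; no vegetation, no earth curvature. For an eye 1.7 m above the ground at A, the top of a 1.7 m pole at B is visible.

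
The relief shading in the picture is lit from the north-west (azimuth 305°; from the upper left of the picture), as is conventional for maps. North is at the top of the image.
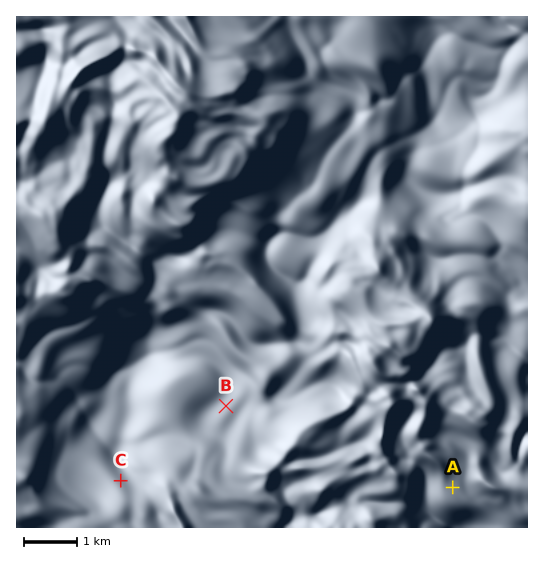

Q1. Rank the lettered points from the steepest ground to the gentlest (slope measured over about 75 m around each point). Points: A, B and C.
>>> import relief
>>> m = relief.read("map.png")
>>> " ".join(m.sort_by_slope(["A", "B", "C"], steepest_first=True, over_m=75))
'C B A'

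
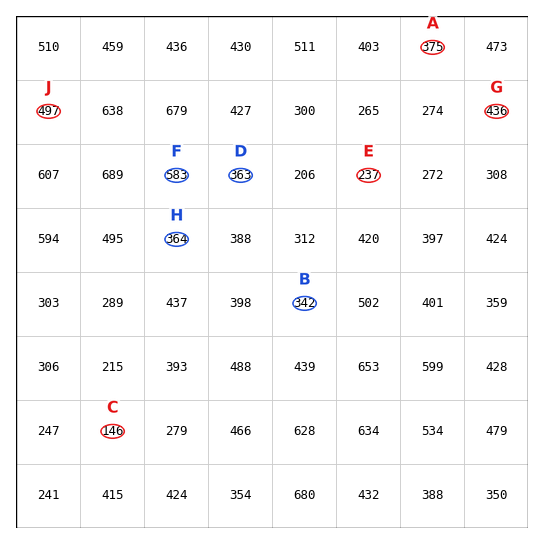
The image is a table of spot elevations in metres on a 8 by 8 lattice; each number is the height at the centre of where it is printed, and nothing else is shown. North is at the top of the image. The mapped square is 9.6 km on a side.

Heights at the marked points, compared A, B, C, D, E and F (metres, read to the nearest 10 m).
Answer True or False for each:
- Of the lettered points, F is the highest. True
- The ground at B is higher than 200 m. True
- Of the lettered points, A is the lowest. False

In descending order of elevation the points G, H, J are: J G H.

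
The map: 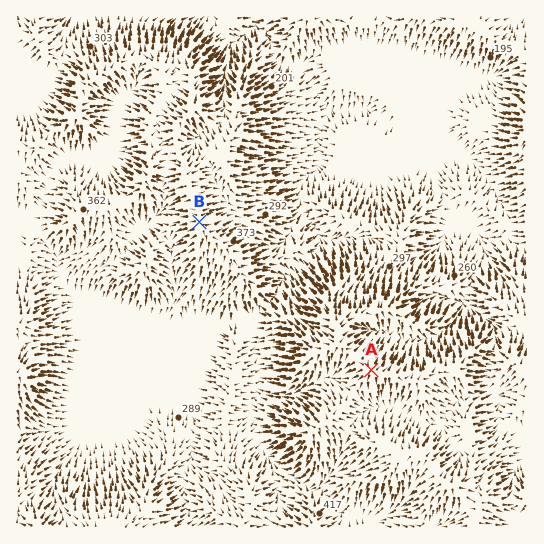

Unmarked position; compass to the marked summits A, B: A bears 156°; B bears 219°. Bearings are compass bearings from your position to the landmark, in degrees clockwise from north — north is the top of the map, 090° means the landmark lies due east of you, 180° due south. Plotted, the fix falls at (268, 137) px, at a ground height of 255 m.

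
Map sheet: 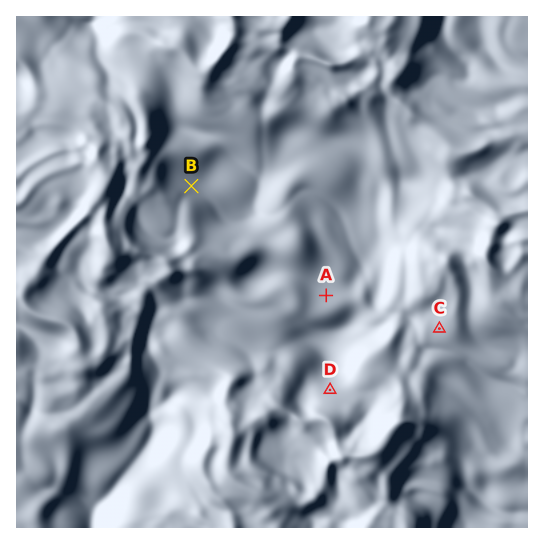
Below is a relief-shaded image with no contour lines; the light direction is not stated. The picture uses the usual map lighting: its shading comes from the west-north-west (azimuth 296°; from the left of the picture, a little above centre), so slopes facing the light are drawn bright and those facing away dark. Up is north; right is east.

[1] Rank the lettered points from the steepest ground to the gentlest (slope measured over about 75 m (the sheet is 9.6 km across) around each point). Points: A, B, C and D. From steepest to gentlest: D B C A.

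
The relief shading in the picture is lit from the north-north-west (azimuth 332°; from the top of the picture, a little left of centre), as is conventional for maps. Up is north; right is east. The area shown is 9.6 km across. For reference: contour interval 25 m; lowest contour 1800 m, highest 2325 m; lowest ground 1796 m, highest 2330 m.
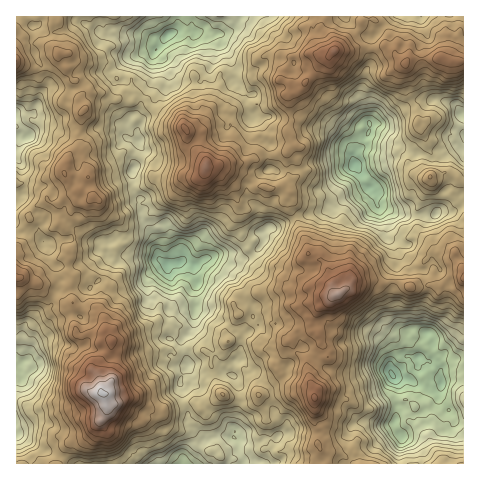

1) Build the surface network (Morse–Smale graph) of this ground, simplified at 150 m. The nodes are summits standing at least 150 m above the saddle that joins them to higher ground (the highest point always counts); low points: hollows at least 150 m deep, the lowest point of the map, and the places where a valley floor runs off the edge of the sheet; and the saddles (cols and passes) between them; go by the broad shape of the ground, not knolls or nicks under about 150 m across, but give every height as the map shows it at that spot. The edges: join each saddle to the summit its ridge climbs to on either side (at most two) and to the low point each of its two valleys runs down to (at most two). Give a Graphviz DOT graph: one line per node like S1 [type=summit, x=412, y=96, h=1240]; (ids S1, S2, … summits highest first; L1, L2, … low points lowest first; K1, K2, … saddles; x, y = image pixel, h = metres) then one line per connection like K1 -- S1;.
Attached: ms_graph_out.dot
graph terrain {
  S1 [type=summit, x=103, y=393, h=2330];
  S2 [type=summit, x=337, y=294, h=2293];
  S3 [type=summit, x=206, y=166, h=2267];
  L1 [type=low, x=392, y=375, h=1796];
  L2 [type=low, x=355, y=164, h=1812];
  L3 [type=low, x=167, y=265, h=1812];
  L4 [type=low, x=167, y=34, h=1831];
  L5 [type=low, x=18, y=368, h=1905];
  L6 [type=low, x=28, y=137, h=1928];
  K1 [type=saddle, x=393, y=281, h=2128];
  K2 [type=saddle, x=54, y=297, h=2108];
  K3 [type=saddle, x=71, y=239, h=2095];
  K4 [type=saddle, x=59, y=455, h=2091];
  K5 [type=saddle, x=295, y=217, h=2070];
  K6 [type=saddle, x=413, y=104, h=2054];
  K7 [type=saddle, x=248, y=106, h=2039];
  K8 [type=saddle, x=145, y=98, h=2029];
  K9 [type=saddle, x=183, y=404, h=2014];
  K1 -- S2;
  K1 -- L1;
  K1 -- L2;
  K2 -- S1;
  K2 -- L3;
  K2 -- L5;
  K3 -- S1;
  K3 -- L3;
  K3 -- L6;
  K4 -- S1;
  K4 -- L3;
  K4 -- L5;
  K5 -- S2;
  K5 -- S3;
  K5 -- L3;
  K5 -- L2;
  K6 -- S2;
  K6 -- S3;
  K6 -- L2;
  K7 -- S3;
  K7 -- L3;
  K7 -- L4;
  K8 -- S1;
  K8 -- S3;
  K8 -- L3;
  K8 -- L4;
  K9 -- S1;
  K9 -- S2;
  K9 -- L3;
}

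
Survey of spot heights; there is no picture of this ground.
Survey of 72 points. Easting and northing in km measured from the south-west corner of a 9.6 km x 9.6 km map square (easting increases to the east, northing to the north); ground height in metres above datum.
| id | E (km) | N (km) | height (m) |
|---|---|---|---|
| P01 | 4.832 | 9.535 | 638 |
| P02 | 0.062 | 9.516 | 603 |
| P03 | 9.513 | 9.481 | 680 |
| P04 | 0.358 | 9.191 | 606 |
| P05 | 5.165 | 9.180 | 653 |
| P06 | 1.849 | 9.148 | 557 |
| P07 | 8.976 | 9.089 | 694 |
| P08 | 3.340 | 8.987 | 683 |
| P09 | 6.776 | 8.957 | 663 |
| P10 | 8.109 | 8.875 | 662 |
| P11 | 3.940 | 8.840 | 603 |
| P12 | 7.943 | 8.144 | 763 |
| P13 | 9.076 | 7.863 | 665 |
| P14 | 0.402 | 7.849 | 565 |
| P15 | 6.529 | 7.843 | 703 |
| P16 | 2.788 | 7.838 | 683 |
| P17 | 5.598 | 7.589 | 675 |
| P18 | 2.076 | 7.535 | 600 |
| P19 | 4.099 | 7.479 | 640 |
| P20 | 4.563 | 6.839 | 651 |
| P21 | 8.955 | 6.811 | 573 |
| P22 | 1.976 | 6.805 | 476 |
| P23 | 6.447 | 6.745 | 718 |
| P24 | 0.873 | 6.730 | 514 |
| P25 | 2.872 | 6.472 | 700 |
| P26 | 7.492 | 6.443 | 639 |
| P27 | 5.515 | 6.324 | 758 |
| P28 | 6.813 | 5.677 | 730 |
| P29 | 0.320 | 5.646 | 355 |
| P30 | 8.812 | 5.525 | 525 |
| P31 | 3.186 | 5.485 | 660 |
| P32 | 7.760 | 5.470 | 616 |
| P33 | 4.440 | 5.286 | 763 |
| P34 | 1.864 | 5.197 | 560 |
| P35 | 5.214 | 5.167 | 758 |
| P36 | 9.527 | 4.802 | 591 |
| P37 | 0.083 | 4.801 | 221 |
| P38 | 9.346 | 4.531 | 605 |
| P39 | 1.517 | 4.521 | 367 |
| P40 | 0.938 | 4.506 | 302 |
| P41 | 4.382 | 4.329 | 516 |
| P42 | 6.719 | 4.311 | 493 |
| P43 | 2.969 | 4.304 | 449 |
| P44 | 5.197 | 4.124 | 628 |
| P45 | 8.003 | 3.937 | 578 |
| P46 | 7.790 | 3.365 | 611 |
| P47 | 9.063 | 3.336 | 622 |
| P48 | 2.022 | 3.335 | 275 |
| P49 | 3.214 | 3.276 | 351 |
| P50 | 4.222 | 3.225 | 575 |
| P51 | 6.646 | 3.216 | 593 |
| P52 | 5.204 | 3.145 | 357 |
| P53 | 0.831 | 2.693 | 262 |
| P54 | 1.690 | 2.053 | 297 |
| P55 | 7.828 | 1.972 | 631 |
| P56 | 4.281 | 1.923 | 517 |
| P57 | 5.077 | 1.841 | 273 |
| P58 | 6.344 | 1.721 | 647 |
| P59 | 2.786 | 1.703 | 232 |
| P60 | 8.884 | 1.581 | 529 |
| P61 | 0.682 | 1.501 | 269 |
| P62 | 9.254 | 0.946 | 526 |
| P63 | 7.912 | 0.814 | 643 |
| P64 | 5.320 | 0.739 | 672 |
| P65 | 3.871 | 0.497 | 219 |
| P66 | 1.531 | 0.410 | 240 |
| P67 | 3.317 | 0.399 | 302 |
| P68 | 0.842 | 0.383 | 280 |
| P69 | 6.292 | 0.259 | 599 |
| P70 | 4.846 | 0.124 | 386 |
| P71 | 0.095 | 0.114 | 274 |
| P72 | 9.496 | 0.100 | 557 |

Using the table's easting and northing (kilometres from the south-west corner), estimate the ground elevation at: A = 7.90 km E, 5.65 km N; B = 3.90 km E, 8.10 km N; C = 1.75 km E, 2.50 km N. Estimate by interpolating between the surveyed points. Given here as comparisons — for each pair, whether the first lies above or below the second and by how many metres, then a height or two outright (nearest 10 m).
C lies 360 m below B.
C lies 280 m below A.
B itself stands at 670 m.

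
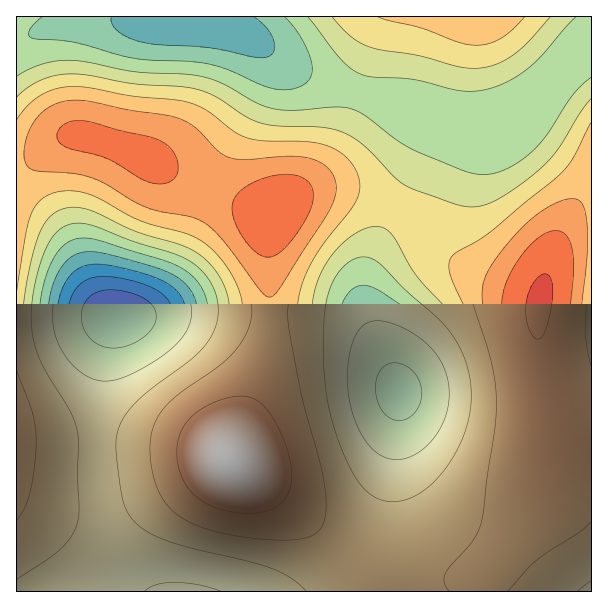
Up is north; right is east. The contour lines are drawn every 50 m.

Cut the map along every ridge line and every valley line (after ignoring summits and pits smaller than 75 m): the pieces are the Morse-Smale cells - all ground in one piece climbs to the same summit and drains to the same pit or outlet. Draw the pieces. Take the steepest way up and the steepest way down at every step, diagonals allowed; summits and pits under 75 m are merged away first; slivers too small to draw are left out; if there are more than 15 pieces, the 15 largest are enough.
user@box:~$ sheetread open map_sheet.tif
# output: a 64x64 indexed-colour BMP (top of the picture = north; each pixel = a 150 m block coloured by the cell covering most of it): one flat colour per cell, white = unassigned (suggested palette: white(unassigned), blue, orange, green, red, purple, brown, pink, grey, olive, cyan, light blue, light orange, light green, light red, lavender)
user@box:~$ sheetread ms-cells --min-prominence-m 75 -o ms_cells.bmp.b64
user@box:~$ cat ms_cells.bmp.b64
<image width="64" height="64" href="data:image/bmp;base64,Qk12CAAAAAAAAHYAAAAoAAAAQAAAAEAAAAABAAQAAAAAAAAIAAATCwAAEwsAABAAAAAAAAAA////ALR3HwAOf/8ALKAsACgn1gC9Z5QAS1aMAMJ34wB/f38AIr28AM++FwDox64AeLv/AIrfmACWmP8A1bDFABERERERERERERERERERERERERERERERERERERERERERERERERERERERERERERERERERERERERETMzEREREREREREREREREREREREREREREREREREzMzMzMzMzEREREREREREREREREREREREREREREREREzMzMzMzMzMxERERERERERERERERERERERERERERERMzMzMzMzMzMzERERERERERERERERERERERERERERERMzMzMzMzMzMzMxERERERERERERERERERERERERERERMzMzMzMzMzMzMzMRERERERERERERERERERERERERERMzMzMzMzMzMzMzMzERERERERERERERERERERERERERMzMzMzMzMzMzMzMzMRERERERERERERERERERERERERMzMzMzMzMzMzMzMzMzERERERERERERERERERERERETMzMzMzMzMzMzMzMzMzMRERERERERERERERERERERETMzMzMzMzMzMzMzMzMzMzERERERERERERERERERERETMzMzMzMzMzMzMzMzMzMzMREREREREREREREREREREzMzMzMzMzMzMzMzMzMzMzMxEREREREREREREREREREzMzMzMzMzMzMzMzMzMzMzMzMRERERERERERERERERETMzMzMzMzMzMzMzMzMzMzMzMxERERERERERERERERERMzMzMzMzMzMzMzMzMzMzMzMzERERERERERERERERERETMzMzMzMzMzMzMzMzMzMzMzMRERERERERERERERERERMzMzMzMzMzMzMzMzMzMzMzMxEREREREREREREREREREzMzMzMzMzMzMzMzMzMzMzMxERERERERERERERERERERMzMzMzMzMzMzMzMzMzMzMzEREREREREREREREREREREzMzMzMzMzMzMzMzMzMzMzMRERERERERERERERERERERMzMzMzMzMzMzMzMzMzMzMxEREREREREREREREREREREzMzMzMzMzMzMzMzMzMzMzERERERERERERERERERERETMzMzMzMzMzMzMzMzMzMzMREREREREREREREREREREREzMzMzMzMzMzMzMzMzMzMRERERERERERERERERERERETMzMzMzMzMzMzMzMzMzMxERERERERERERERERERERERMzMzMzMzMzMzMzMzMzMzEREREREREREREREREREREREzMzMzMzMzMzMzMzMzMzMRERERERERERERERERERERETMzMzMzMzMzMzMzMzMzMxERERERERERERERERERERERMzMzMzMzMzMzMzMzMzMzEREREREREREREREREREREREzMzMzMzMzMzMzMzMzMzMRERERERERERERERERERERETMzMzMzMzMzMzMzMzMzMxERERERERERERERERERERERMzMzMzMzMzMzMzMzMzMyEREREREREREREREREREREREzMzMzMzMzMzMzMzMzIiIhERERERERERERERERERERETMzMzMzMzMzMzMzMiIiIiERERERERERERERERERERERMzMzMzMzMzMzMzMiIiIiIREREREREREREREREREREREzMzMzMzMzMzMzIiIiIiIiERERERERERERERERERERETMzMzMzMzMzMzIiIiIiIiIRERERERERERERERERERERMzMzMzMzMzMzIiIiIiIiIiEREREREREREREREREREREzMzMzMzMzMzIiIiIiIiIiIhERERERERERERERERERETMzMzMzMzMzIiIiIiIiIiIiIhERERERERERERERERESIzMzMzMzMzIiIiIiIiIiIiIiERERERERERERERERIiIiMzMzMzMiIiIiIiIiIiIiIiIRERERERERERERESIiIiIiIzMyIiIiIiIiIiIiIiIiIhEREREREREREREiIiIiIiIiIiIiIiIiIiIiIiIiIiIiERERERERERERIiIiIiIiIiIiIiIiIiIiIiIiIiIiIiIhERERERERESIiIiIiIiIiIiIiIiIiIiIiIiIiIiIiIiIREREREREiIiIiIiIiIiIiIiIiIiIiIiIiIiIiIiIiIiIRERESIiIiIiIiIiIiIiIiIiIiIiIiIiIiIiIiIiIiIiERIiIiIiIiIiIiIiIiIiIiIiIiIiIiIiIiIiIiIiIiIiIiIiIiIiIiIiIiIiIiIiIiIiIiIiIiIiIiIiIiIiIiIiIiIiIiIiIiIiIiIiIiIiIiIiIiIiIiIiIiIiIiIiIiIiIiIiIiIiIiIiIiIiIiIiIiIiIiIiIiIiIiIiIiIiIiIiIiIiIiIiIiIiIiIiIiIiIiIiIiIiIiIiIiIiIiIiIiIiIiIiIiIiIiIiIiIiIiIiIiIiIiIiIiIiIiIiIiIiIiIiIiIiIiIiIiIiIiIiIiIiIiIiIiIiIiIiIiIiIiIiIiIiIiIiIiIiIiIiIiIiIiIiIiIiIiIiIiIiIiIiIiIiIiIiIiIiIiIiIiIiIiIiIiIiIiIiIiIiIiIiIiIiIiIiIiIiIiIiIiIiIiIiIiIiIiIiIiIiIiIiIiIiIiIiIiIiIiIiIiIiIiIiIiIiIiIiIiIiIiIiIiIiIiIiIiIiIiIiIiIiIiIiIiIiIiIiIiIiIiIiIiIiIiIiIiIiIiIiIiIiIiIiIiIiIiIiIiIiIiIiIiIiIiIiIiIiIiIiIiIiIiIiIiIiIiIiIiIiIiIiIiIiIiIiIi"/>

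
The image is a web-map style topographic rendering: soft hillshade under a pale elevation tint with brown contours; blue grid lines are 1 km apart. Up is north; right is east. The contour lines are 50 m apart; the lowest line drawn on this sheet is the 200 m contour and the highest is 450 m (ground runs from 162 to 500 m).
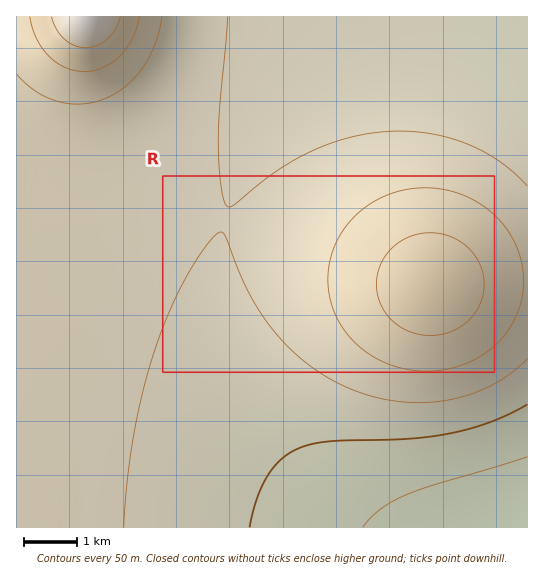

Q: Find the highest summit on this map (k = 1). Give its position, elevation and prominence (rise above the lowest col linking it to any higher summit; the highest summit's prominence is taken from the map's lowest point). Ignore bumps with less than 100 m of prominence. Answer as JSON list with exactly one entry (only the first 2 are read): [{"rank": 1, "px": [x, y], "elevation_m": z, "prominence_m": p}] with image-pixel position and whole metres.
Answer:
[{"rank": 1, "px": [431, 286], "elevation_m": 430, "prominence_m": 130}]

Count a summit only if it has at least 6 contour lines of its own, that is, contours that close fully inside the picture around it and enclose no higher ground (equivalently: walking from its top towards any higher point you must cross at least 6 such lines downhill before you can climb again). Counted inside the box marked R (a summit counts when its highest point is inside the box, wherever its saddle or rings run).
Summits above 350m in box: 0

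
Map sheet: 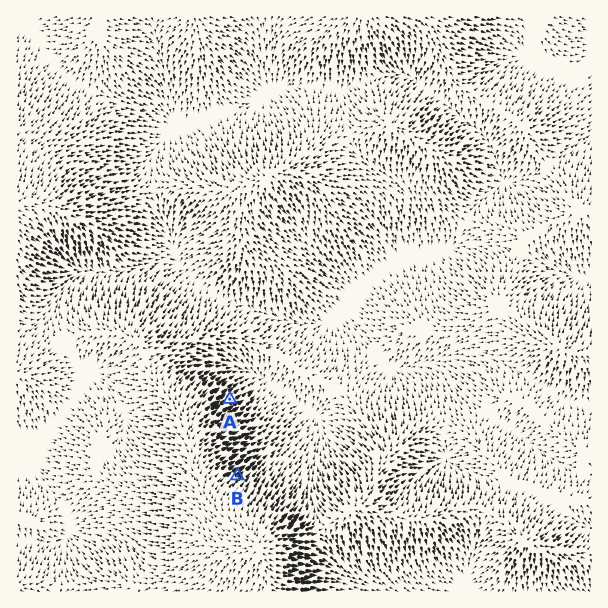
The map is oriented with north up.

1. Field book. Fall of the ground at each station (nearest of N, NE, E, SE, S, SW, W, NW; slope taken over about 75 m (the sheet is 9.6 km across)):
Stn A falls NE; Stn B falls NE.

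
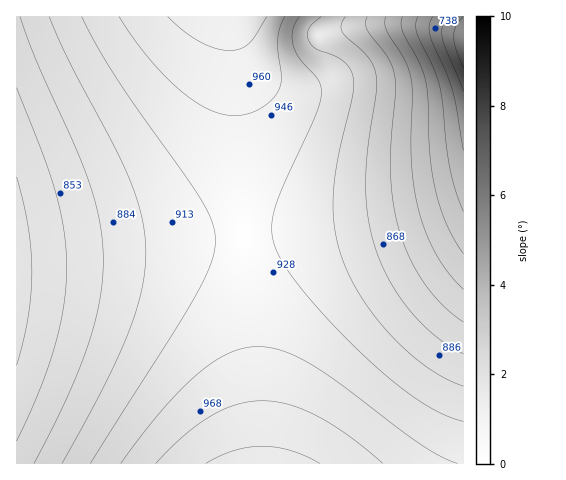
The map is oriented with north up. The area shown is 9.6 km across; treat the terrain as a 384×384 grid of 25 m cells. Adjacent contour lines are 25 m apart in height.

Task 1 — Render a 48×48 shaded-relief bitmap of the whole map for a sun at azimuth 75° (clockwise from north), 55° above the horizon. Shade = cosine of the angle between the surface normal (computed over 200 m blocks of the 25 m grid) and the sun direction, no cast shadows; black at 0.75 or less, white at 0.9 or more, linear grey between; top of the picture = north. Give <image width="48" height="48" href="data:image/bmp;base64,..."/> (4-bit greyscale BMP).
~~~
<image width="48" height="48" href="data:image/bmp;base64,Qk32BAAAAAAAAHYAAAAoAAAAMAAAADAAAAABAAQAAAAAAIAEAAATCwAAEwsAABAAAAAAAAAAAAAAABEREQAiIiIAMzMzAERERABVVVUAZmZmAHd3dwCIiIgAmZmZAKqqqgC7u7sAzMzMAN3d3QDu7u4A////AFVVVVVVVVVmZmZnd3d3iIiIiIiIiIiIiFVVVVVVVVVmZmZnd3d3iIiIiIiIiIiIiFVVVVVVVVVmZmZnd3d3iIiIiIiIiIiIiFVVVVVVVVVmZmZnd3d3iIiIiIiIiIiIiFVVVVVVVVVmZmZnd3d3iIiIiIiIiIiIiFVVVVVVVVVmZmZnd3d3iIiIiIiIiIiIiFVVVVVVVVVmZmZnd3d3iIiIiIiIiIiIiFVVVVVVVVVmZmZnd3d3iIiIiIiIiIiIiFVVVVVVVVZmZmZnd3d3iIiIiIiIiIiIiFVVVVVVVVZmZmZnd3d3iIiIiIiJmZiIiFVVVVVVVVZmZmZnd3d3iIiIiIiZmZmIiFVVVVVVVVZmZmZnd3d3iIiIiIiZmZmZiFVVVVVVVVZmZmZnd3d3iIiIiImZmZmZmVVVVVVVVVZmZmZnd3d3iIiIiImZmZmZmVVVVVVVVVZmZmZnd3d3iIiIiJmZmZmZmVVVVVVVVVZmZmZnd3d3iIiIiJmZmZmZmVVVVVVVVVZmZmZnd3d3iIiIiJmZmZmZmVVVVVVVVVZmZmZnd3d3iIiIiJmZmZmZmVVVVVVVVVZmZmZnd3d3iIiIiZmZmZmZmVVVVVVVVVZmZmZnd3d3iIiIiZmZmZmZmVVVVVVVVVZmZmZmd3d3iIiIiZmZmZmZmVVVVVVVVVZmZmZmd3d3iIiIiZmZmZmZmVVVVVVVVVZmZmZmd3d3iIiIiZmZmZmaqlVVVVVVVVZmZmZmd3d3iIiImZmZmZqqqlVVVVVVVVZmZmZmd3d3iIiImZmZmaqqqlVVVVVVVVVmZmZmd3d3iIiImZmZmaqqqlVVVVVVVVVmZmZmd3d3iIiImZmZmqqqqlVVVVVVVVVmZmZmd3d3iIiImZmZmqqqqlVVVVVVVVVmZmZmd3d3iIiImZmZqqqqqlVVVVVVVVVmZmZmd3d3iIiImZmZqqqqqlVVVVVVVVVmZmZmd3d3iIiImZmaqqqqqlVVVVVVVVVmZmZmd3d3iIiJmZmaqqqqq1VVVVVVVVVmZmZmd3d3iIiJmZmaqqqqu1VVVVVVVVVmZmZmd3d3iIiJmZmaqqqru1VVVVVVVVVWZmZmd3d3iIiJmZmqqqq7u1VVVVVVVVVWZmZmd3d3iIiJmZmqqqq7u1VVVVVVVVVWZmZmd3d3iIiJmZmqqqu7u1VVVVVVVVVWZmZmd3d3iIiJmZmqqqu7vFVVVVVVVVVWZmZmd3d3iIiJmZmqqru7zFVVVVVVVVVWZmZmd3d4iIiZmZqqqru8zVVVVVVVVVVWZmZmd3d4iJmZmZqqq7vM3VVVVVVVVVVWZmZmd3eImZmZmZqqu7zN3UVVVVVVVVVWZmZmd3eJmqmZmaqru8zd7kRVVVVVVVVWZmZmd3iJqqqYmaqrvM3d7kRVVVVVVVVWZmZmd3iau7qYmaq7vM3d3URFVVVVVVVVZmZmd3iau7qZmaq7vMzMzERFVVVVVVVVZmZmd3iau6mZmaqru8zMu0RFVVVVVVVVZmZmd3iaq6mZmaqru7u7ug=="/>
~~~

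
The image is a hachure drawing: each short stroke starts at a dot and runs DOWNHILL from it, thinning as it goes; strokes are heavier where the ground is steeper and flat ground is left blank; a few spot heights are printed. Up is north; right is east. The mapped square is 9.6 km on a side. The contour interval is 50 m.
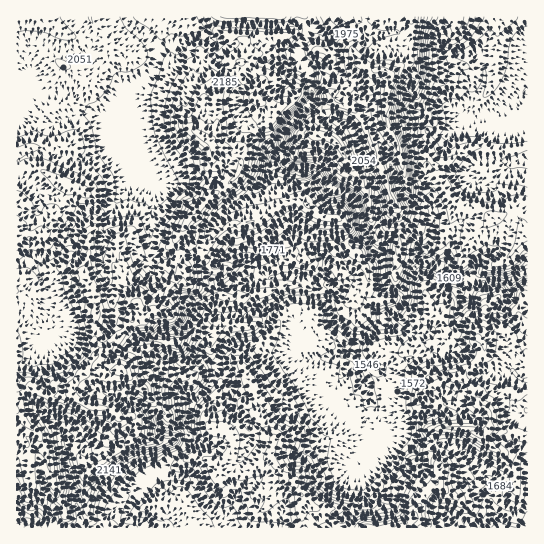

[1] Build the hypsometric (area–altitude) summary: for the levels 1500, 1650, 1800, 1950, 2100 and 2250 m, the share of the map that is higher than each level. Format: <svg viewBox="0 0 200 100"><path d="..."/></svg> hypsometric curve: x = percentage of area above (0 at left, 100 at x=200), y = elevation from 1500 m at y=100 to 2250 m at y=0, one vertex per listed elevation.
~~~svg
<svg viewBox="0 0 200 100"><path d="M191 100l-38-20-30-20-31-20-47-20-32-20"/></svg>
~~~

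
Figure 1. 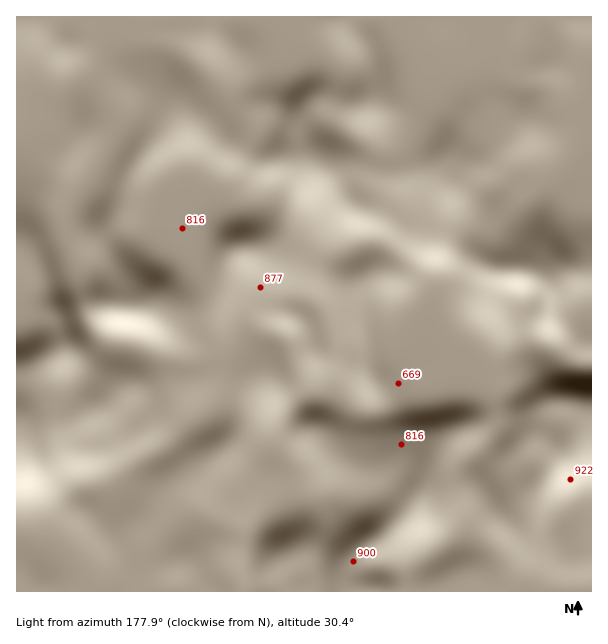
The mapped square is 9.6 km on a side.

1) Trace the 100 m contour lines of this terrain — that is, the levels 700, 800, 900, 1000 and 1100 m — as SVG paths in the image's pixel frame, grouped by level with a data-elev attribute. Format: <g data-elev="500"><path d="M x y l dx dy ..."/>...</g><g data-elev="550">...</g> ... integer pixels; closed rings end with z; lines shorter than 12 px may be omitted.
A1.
<g data-elev="700"><path d="M231 591l2-19 17-78 7-51 3-11 4-9 6-7 14-10 5-5 10-30 3-2 12-1 6-2 5-4 8-11 3 1 3 3 13 25 10 12 10 6 6 0 4-2 3-4 1-6-3-27 1-26 2-15 3-12 6-8 13-13 12-16 11-2 10 2 8 9 13 28 29 27 9 12 4 10 5 40-7 39-11 26-5 5-4 1-5-1-3-4-1-9 9-20 1-9-5-9-11-5-14-1-55 6-8 2-22 13-12 3-9-2-17-13-9-4-10-2-9 3-5 4-2 7 0 7 3 8 22 33 20 18 3 7-16 23-6 5-21 1-12 3-14 6-9 7-5 8-2 10 4 30"/><path d="M413 570l-1-3 3-3 23-17 26-31 4-2 5 3 15 26 1 6-1 5-5 0-21-3-15 1-15 5z"/></g><g data-elev="800"><path d="M214 591l2-46-4-26 9-18 16-49 3-15 0-15-2-5-2-1-27 13-27 11-8 2 0-5 7-20 5-7 16-15 8-11 5-10 3-16 3-4 3 1 1 3 5 26 9 27 6-3 24-21 4-7 1-9-2-14-6-18 1-7 5-6 18-11 2-4 1-11 2-7 29-38 5 0 3 3-1 12 1 9 18 39 7 11 5 0 3-6 8-27 13-24 0-6-2-5-11-15 1-3 6-3 36 3 25 7 8 4 9 10 16 27 9 12 17 14 19 12 12 12 2 6-8 17-2 25-5 25-1 33 2 23 0 54 3 6 7 7 20 17 9 4 6-1 4-8 1-10-2-18 3-8 3-1 3 3 7 16 4 3 4 0"/><path d="M389 591l-6-24 5-12 7-9 7-7 29-15 5-6 5-9 4-17 5-33 8-25-1-5-4-3-12 0-28 4-10 5-9 9-7 11-3 10 2 26-2 12-8 10-29 21-12 14-5 9-2 9-1 25"/><path d="M17 512l9-3 28-17 17-13 9-6 43-12 22-2-9 18-14 53 1 13 12 48"/></g><g data-elev="900"><path d="M371 591l-2-6-12-13-2-6 1-5 16-15 1-4-2-2-8 3-7 11-10 22-1 15"/><path d="M413 507l4 1 5-2 6-9 1-17-1-6-3-4-3 0-3 3-7 13-2 14z"/><path d="M17 491l12-2 10-5 8-7 15-16 18-12 31-33 18-26 2-4-1-3-3-3-22-4-7-7-17-57-20-30-19-57-4-6-6-6-15-6"/><path d="M591 380l-39-3-10 3-5 6-6 11-2 11-1 11 1 21 6 21 2 22 5 9 3 1 4 0 29-14 13-4"/><path d="M157 335l13-3 7-8 3-13-3-15-5-9-6-6-26-16-14-11-8-15-4-23-3-2-4 1-9 6-5 10 0 9 5 30-2 11-7 21 0 9 6 7 12 7z"/><path d="M591 251l-18-8-22-17-6-3-9 0-20 6-9-1-4-4-6-15-8-9-3-6 2-11 15-24 6-5 25-13 6-6 4-7 0-18-4-24 9-15 2-8-2-7-8-18-1-12 1-9"/><path d="M225 110l-6-5-7-11-10-20-1-5 1-1 8 0 9 4 6 5 6 7 2 8-1 10-2 7z"/><path d="M428 95l-5-3-4-10-8-32 0-8 2-3 6 2 11 9 15 21 0 4-9 14-4 4z"/><path d="M477 83l-18-3-5-3-3-5 3-4 17-20 12-19 5-3 4 4 5 12 5 33-2 4-5 3z"/><path d="M17 40l10-1 8 2 6 4 13 14 5 2 4 0 7-5 4-9 1-30"/><path d="M173 17l2 16 11 24-3 3-16 7-6 6-5 10-4 13-3 49 4 1 18-6 11-2 15 1 12 3 33 23 12 14 13 12 5 9-1 10-5 8-6 4-26 8-6 4-5 6-3 9 0 11 2 12 5 7 4 2 14-3 21-1 12-4 5-6 4-7 9-34 4-7 6-5 11-2 27 10 7 0 9-1 9-5 5-4 7-17 5-5 10-6 12-2 6 1 6 4 21 20 8 3 16 3 8 4 4 7 1 7-6 17-1 7 2 8 5 9 8 10 9 6 6 1 15 0 9 4 6 7 7 17 7 7 9 2 7-3 15-30 8-8 7-3"/></g><g data-elev="1000"><path d="M17 477l9-1 7-3 6-5 5-7 17-38 4-34 12-26 3-12-3-13-12-26-8-10-9-5-3 2-3 4-3 20-3 7-9 8-10 3"/><path d="M591 390l-24-1-13 2-9 7-3 10 1 32 6 20 5 8 4 2 5-1 19-10 9-2"/><path d="M144 317l9-3 4-6-1-10-6-6-9-3-19-1-8 3-6 7-1 4 0 4 6 6 7 2z"/><path d="M549 299l5-2 4-6 6-15 1-7-3-6-7-7-7-4-6-1-6 3-12 7-5 5 0 3z"/><path d="M331 191l8 0 5-3 5-18-1-11-5-10-16-15-5-8-2-9 0-15-2-6-6-3-7 1-14 7-7 7-6 26-8 19 0 8 5 7 21 21 6 1 16-1z"/><path d="M363 117l6 0 6-2 4-4 3-6 0-7-2-10-5-10-4-4-5 3-12 19-3 8 0 4 3 5z"/><path d="M337 17l2 8 6 9 11 12 7 4 2-2 1-6-2-25"/></g><g data-elev="1100"><path d="M17 459l12-3 6-8 5-23-1-33 1-9 6-12 15-15 2-5 0-4-3-4-4 0-24 14-15 4"/></g>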